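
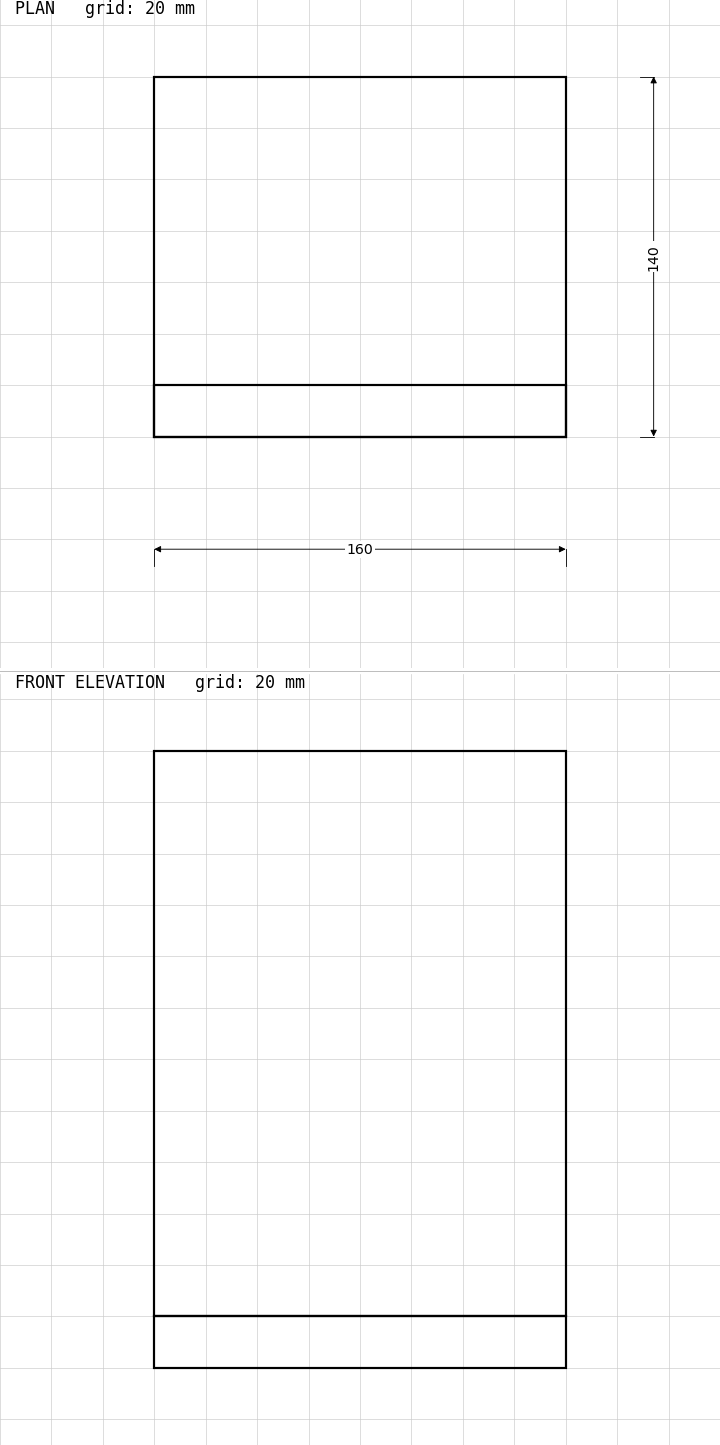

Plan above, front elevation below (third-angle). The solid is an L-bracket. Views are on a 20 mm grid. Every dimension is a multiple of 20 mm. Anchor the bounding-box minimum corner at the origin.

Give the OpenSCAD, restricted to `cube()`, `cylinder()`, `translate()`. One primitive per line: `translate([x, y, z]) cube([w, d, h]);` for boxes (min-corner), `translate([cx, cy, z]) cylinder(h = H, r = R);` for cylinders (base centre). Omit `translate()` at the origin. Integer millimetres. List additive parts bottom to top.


cube([160, 140, 20]);
translate([0, 0, 20]) cube([160, 20, 220]);


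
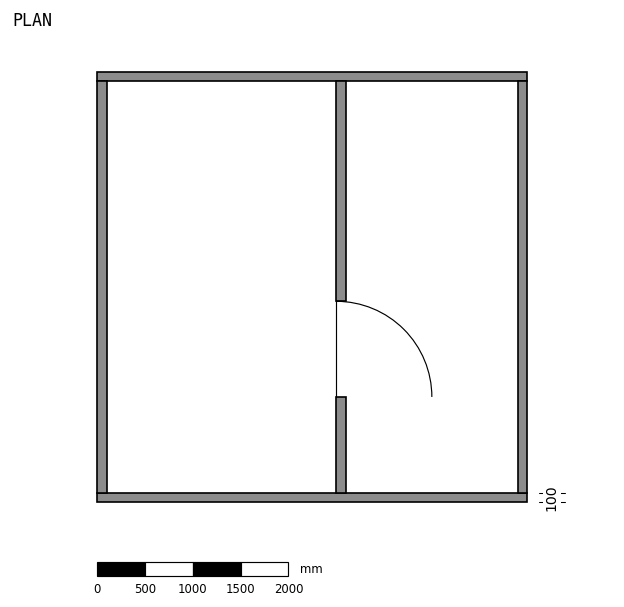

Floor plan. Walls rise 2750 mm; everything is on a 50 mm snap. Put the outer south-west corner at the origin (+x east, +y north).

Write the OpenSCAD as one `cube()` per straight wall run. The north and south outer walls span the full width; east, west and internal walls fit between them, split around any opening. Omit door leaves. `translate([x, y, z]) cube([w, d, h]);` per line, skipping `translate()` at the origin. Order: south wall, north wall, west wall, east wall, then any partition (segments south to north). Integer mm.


cube([4500, 100, 2750]);
translate([0, 4400, 0]) cube([4500, 100, 2750]);
translate([0, 100, 0]) cube([100, 4300, 2750]);
translate([4400, 100, 0]) cube([100, 4300, 2750]);
translate([2500, 100, 0]) cube([100, 1000, 2750]);
translate([2500, 2100, 0]) cube([100, 2300, 2750]);


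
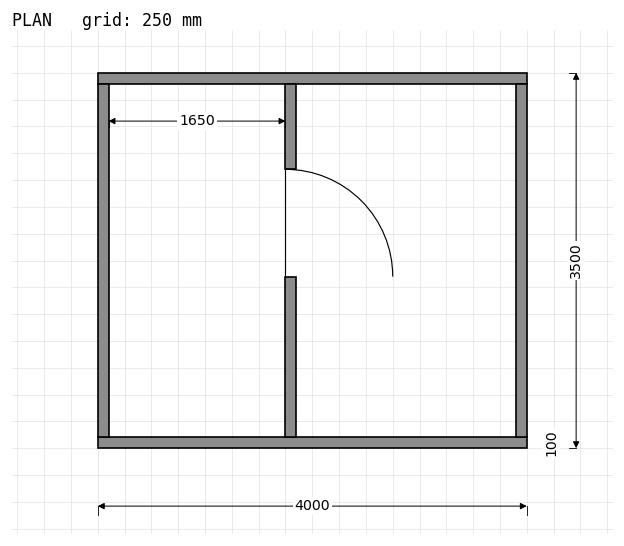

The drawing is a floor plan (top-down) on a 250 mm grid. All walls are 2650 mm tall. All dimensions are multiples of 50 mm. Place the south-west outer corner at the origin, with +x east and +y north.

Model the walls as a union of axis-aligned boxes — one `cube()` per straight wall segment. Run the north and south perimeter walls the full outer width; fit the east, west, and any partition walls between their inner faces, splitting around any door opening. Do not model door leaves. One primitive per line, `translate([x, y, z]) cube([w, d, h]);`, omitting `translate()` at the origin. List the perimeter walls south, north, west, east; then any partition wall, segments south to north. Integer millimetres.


cube([4000, 100, 2650]);
translate([0, 3400, 0]) cube([4000, 100, 2650]);
translate([0, 100, 0]) cube([100, 3300, 2650]);
translate([3900, 100, 0]) cube([100, 3300, 2650]);
translate([1750, 100, 0]) cube([100, 1500, 2650]);
translate([1750, 2600, 0]) cube([100, 800, 2650]);


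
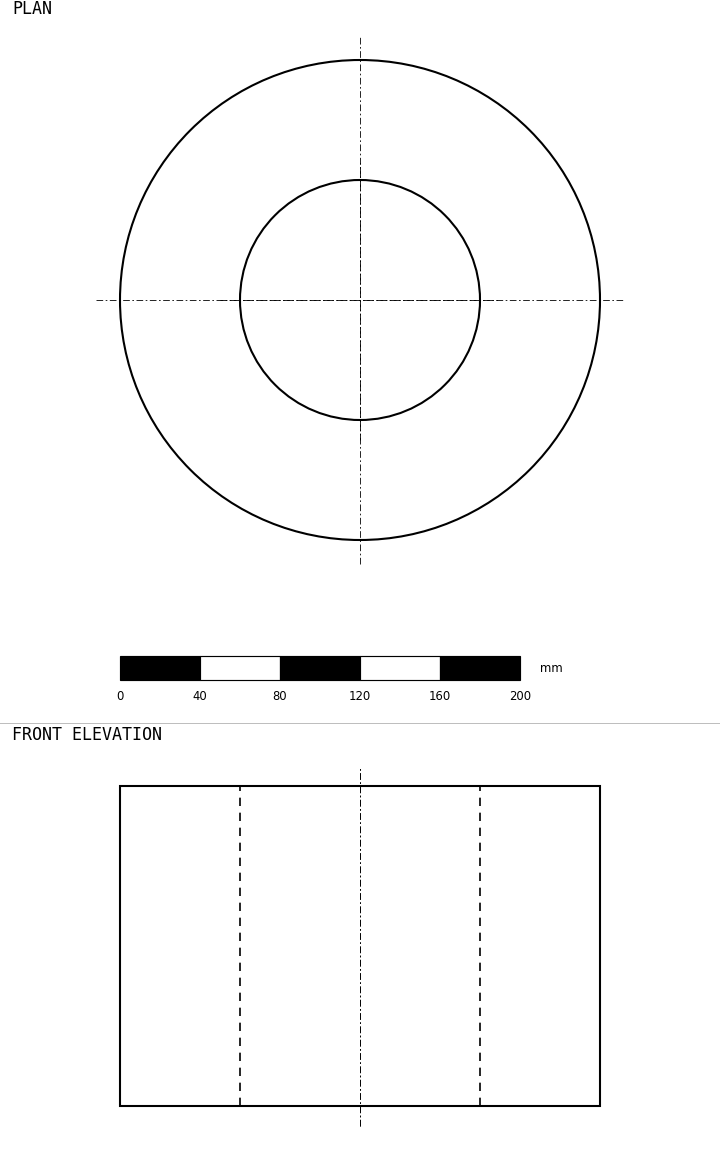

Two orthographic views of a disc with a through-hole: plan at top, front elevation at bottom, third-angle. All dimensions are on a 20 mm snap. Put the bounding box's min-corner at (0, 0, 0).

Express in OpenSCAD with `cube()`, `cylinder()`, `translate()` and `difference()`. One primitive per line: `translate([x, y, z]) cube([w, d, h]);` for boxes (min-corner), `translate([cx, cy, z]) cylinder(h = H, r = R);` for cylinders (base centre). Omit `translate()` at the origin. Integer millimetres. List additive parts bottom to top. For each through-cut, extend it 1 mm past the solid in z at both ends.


difference() {
  translate([120, 120, 0]) cylinder(h = 160, r = 120);
  translate([120, 120, -1]) cylinder(h = 162, r = 60);
}


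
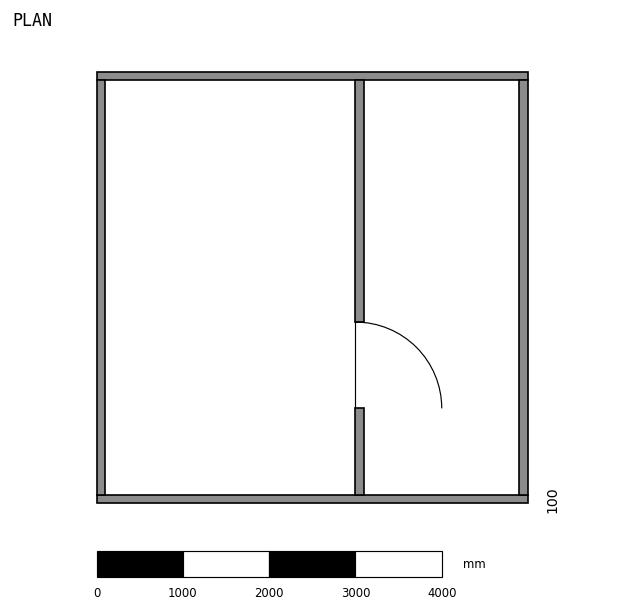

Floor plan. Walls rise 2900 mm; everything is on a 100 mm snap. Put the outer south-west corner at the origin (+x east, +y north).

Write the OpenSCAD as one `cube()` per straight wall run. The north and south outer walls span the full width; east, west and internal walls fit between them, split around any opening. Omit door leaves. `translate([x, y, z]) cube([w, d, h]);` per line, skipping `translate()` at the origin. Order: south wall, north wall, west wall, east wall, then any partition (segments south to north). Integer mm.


cube([5000, 100, 2900]);
translate([0, 4900, 0]) cube([5000, 100, 2900]);
translate([0, 100, 0]) cube([100, 4800, 2900]);
translate([4900, 100, 0]) cube([100, 4800, 2900]);
translate([3000, 100, 0]) cube([100, 1000, 2900]);
translate([3000, 2100, 0]) cube([100, 2800, 2900]);


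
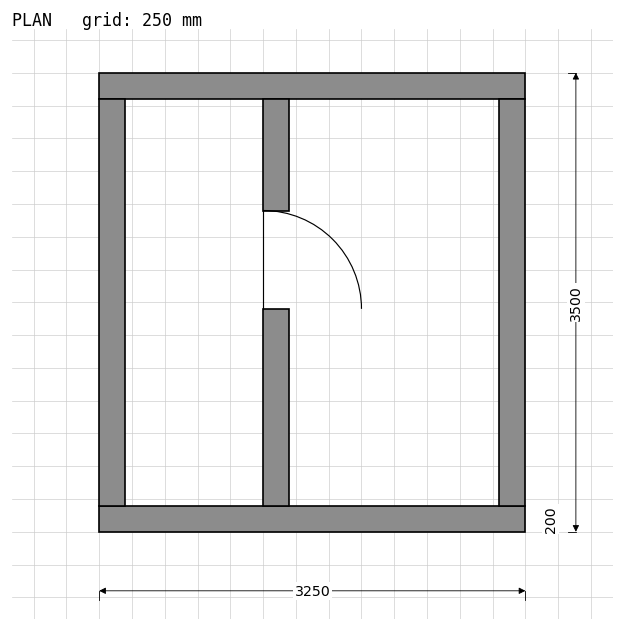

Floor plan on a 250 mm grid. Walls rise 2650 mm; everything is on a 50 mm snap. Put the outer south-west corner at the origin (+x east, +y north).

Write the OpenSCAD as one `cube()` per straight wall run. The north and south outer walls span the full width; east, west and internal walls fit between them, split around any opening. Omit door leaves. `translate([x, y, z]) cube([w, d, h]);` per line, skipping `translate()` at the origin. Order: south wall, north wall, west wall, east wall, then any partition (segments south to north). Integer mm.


cube([3250, 200, 2650]);
translate([0, 3300, 0]) cube([3250, 200, 2650]);
translate([0, 200, 0]) cube([200, 3100, 2650]);
translate([3050, 200, 0]) cube([200, 3100, 2650]);
translate([1250, 200, 0]) cube([200, 1500, 2650]);
translate([1250, 2450, 0]) cube([200, 850, 2650]);


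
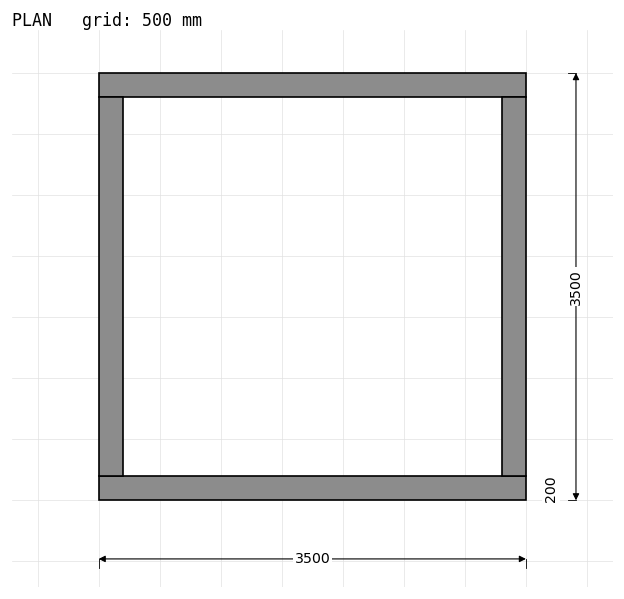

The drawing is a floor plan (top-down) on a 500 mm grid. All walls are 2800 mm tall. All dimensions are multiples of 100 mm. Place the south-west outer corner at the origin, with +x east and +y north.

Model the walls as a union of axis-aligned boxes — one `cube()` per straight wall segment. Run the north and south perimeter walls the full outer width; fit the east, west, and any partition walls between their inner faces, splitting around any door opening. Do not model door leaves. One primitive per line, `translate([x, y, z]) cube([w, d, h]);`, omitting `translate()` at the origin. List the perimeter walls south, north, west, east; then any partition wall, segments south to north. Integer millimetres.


cube([3500, 200, 2800]);
translate([0, 3300, 0]) cube([3500, 200, 2800]);
translate([0, 200, 0]) cube([200, 3100, 2800]);
translate([3300, 200, 0]) cube([200, 3100, 2800]);


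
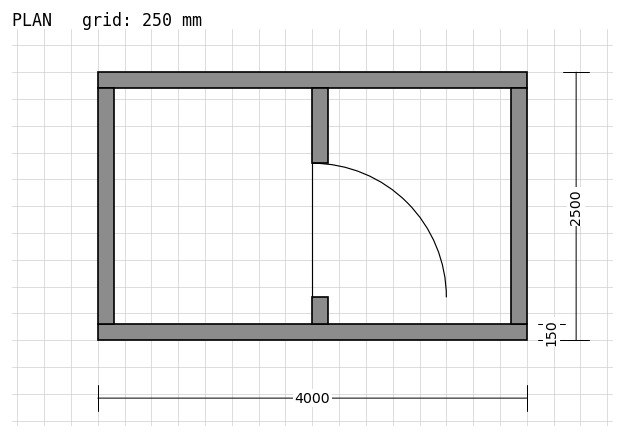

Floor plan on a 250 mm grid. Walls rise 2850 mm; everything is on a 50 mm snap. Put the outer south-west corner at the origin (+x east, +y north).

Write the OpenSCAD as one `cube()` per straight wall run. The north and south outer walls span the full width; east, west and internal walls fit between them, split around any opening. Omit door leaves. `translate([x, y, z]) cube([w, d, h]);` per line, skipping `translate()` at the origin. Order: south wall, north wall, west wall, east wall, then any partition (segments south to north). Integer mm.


cube([4000, 150, 2850]);
translate([0, 2350, 0]) cube([4000, 150, 2850]);
translate([0, 150, 0]) cube([150, 2200, 2850]);
translate([3850, 150, 0]) cube([150, 2200, 2850]);
translate([2000, 150, 0]) cube([150, 250, 2850]);
translate([2000, 1650, 0]) cube([150, 700, 2850]);


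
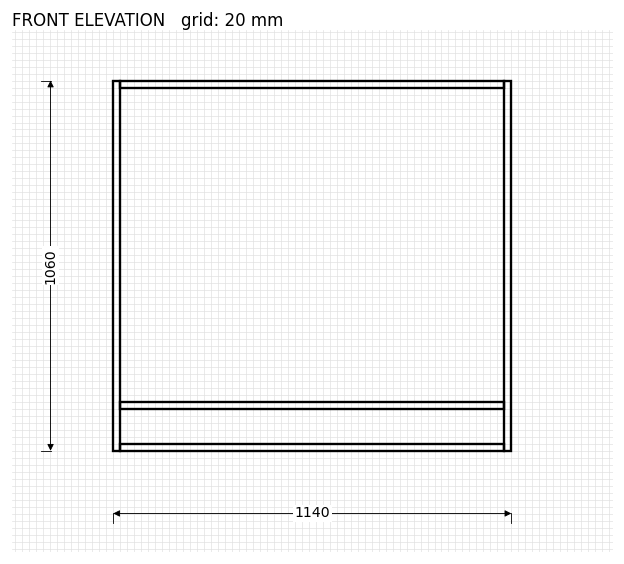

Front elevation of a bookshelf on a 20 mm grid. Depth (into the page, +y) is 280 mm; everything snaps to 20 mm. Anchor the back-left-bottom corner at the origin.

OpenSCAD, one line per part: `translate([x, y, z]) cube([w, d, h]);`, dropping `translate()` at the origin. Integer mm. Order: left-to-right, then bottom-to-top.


cube([20, 280, 1060]);
translate([20, 0, 0]) cube([1100, 280, 20]);
translate([20, 0, 120]) cube([1100, 280, 20]);
translate([20, 0, 1040]) cube([1100, 280, 20]);
translate([1120, 0, 0]) cube([20, 280, 1060]);


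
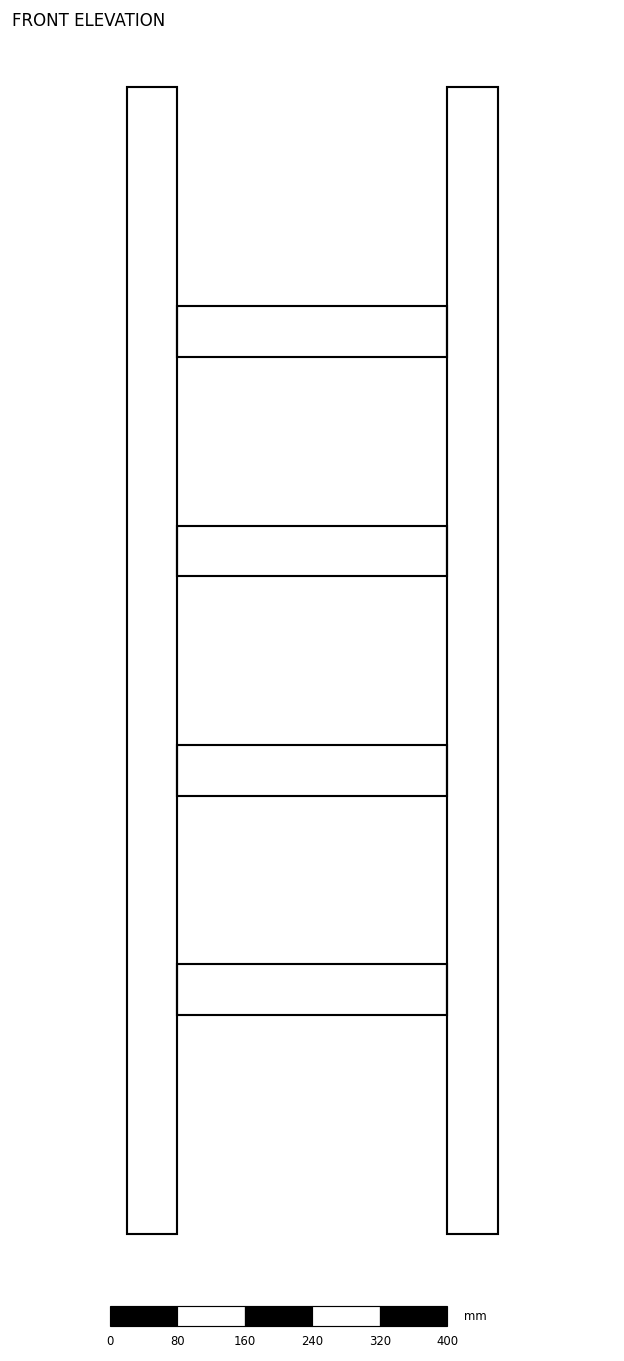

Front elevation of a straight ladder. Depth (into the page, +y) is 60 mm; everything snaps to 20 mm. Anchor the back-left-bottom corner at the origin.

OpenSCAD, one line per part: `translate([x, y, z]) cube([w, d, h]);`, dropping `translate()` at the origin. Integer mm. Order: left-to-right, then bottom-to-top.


cube([60, 60, 1360]);
translate([60, 0, 260]) cube([320, 60, 60]);
translate([60, 0, 520]) cube([320, 60, 60]);
translate([60, 0, 780]) cube([320, 60, 60]);
translate([60, 0, 1040]) cube([320, 60, 60]);
translate([380, 0, 0]) cube([60, 60, 1360]);


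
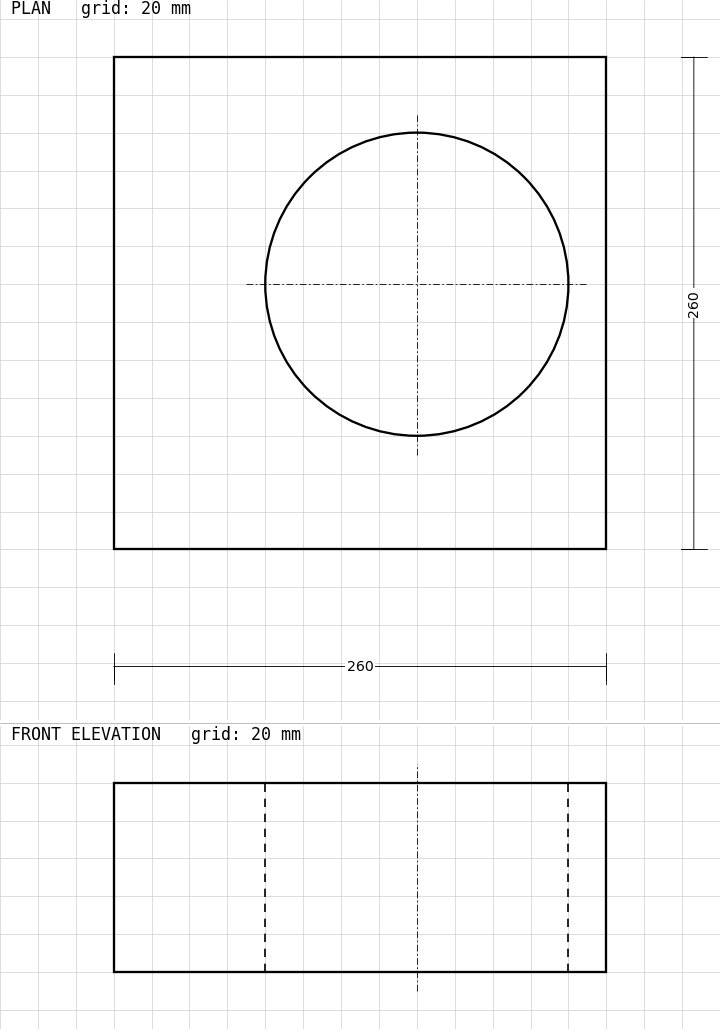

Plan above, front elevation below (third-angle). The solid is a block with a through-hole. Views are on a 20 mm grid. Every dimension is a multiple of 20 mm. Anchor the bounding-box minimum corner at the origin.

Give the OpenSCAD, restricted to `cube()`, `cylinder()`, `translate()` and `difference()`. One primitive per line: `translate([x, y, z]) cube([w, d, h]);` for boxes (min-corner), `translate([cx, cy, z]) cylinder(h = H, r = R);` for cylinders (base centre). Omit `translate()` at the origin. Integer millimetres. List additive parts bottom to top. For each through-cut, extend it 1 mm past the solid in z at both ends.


difference() {
  cube([260, 260, 100]);
  translate([160, 140, -1]) cylinder(h = 102, r = 80);
}


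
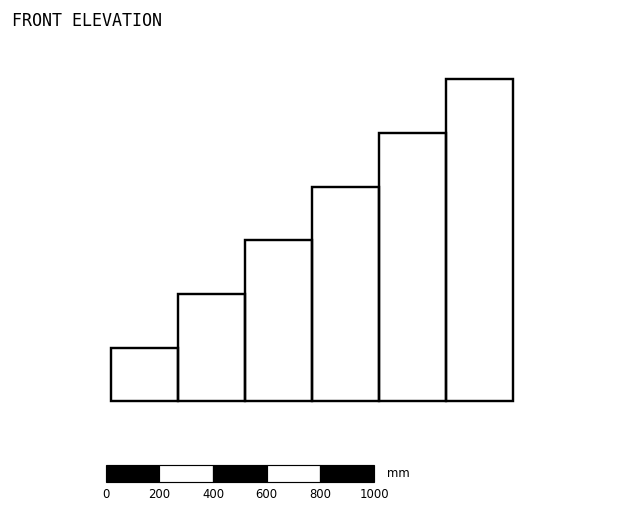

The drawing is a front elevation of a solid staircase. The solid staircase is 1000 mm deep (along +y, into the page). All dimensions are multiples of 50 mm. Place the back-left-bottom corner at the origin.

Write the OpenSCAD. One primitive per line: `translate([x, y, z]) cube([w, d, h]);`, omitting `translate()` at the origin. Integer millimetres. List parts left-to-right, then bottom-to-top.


cube([250, 1000, 200]);
translate([250, 0, 0]) cube([250, 1000, 400]);
translate([500, 0, 0]) cube([250, 1000, 600]);
translate([750, 0, 0]) cube([250, 1000, 800]);
translate([1000, 0, 0]) cube([250, 1000, 1000]);
translate([1250, 0, 0]) cube([250, 1000, 1200]);


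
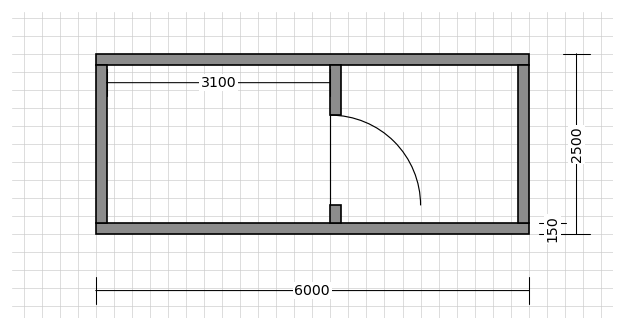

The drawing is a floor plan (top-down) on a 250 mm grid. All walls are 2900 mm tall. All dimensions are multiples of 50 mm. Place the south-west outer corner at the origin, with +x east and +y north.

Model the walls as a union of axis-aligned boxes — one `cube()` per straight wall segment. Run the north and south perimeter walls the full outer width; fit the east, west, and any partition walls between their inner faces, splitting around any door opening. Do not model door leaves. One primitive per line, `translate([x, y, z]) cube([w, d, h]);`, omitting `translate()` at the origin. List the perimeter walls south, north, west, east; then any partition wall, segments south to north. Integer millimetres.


cube([6000, 150, 2900]);
translate([0, 2350, 0]) cube([6000, 150, 2900]);
translate([0, 150, 0]) cube([150, 2200, 2900]);
translate([5850, 150, 0]) cube([150, 2200, 2900]);
translate([3250, 150, 0]) cube([150, 250, 2900]);
translate([3250, 1650, 0]) cube([150, 700, 2900]);


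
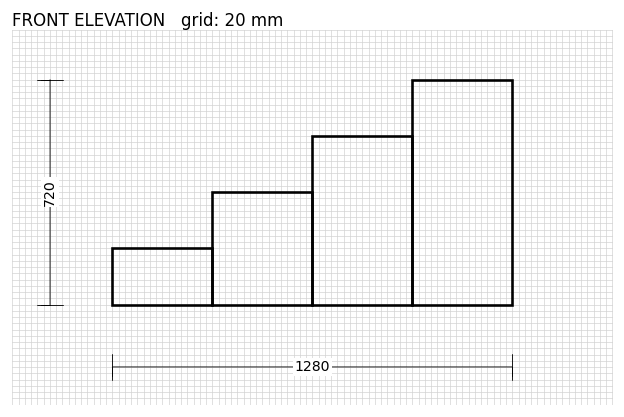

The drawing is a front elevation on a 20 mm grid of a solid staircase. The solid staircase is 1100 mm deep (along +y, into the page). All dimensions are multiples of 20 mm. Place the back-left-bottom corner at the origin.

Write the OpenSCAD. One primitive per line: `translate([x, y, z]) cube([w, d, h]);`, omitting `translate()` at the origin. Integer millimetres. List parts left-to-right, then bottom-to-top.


cube([320, 1100, 180]);
translate([320, 0, 0]) cube([320, 1100, 360]);
translate([640, 0, 0]) cube([320, 1100, 540]);
translate([960, 0, 0]) cube([320, 1100, 720]);


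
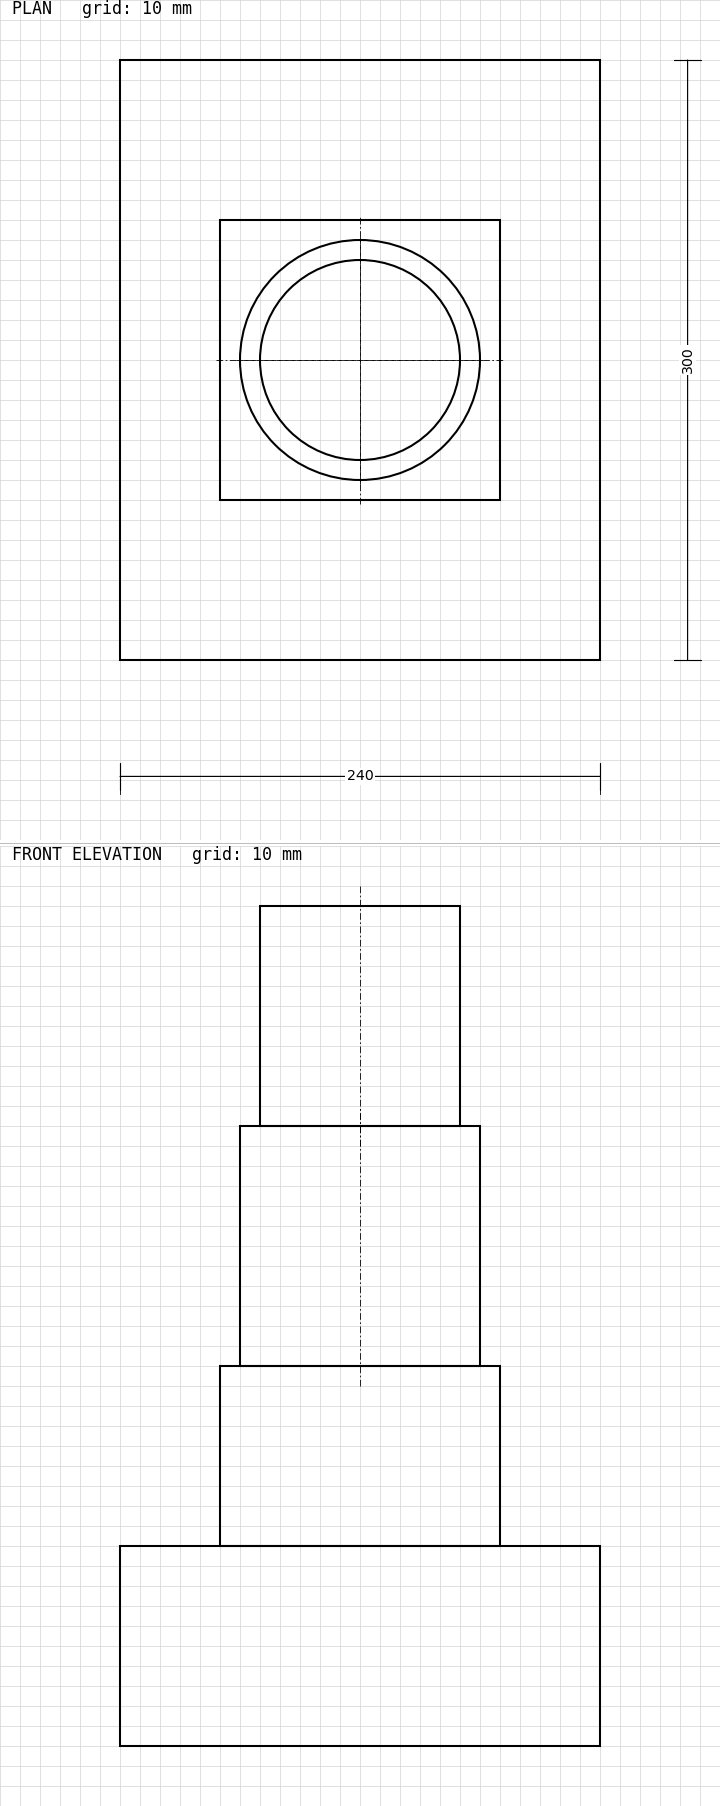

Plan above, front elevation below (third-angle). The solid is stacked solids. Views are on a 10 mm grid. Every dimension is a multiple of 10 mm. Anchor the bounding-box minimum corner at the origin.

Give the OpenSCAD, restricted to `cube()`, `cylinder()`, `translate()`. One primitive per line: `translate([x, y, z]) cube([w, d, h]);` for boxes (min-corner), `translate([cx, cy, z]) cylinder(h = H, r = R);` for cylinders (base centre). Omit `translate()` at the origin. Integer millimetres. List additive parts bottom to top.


cube([240, 300, 100]);
translate([50, 80, 100]) cube([140, 140, 90]);
translate([120, 150, 190]) cylinder(h = 120, r = 60);
translate([120, 150, 310]) cylinder(h = 110, r = 50);


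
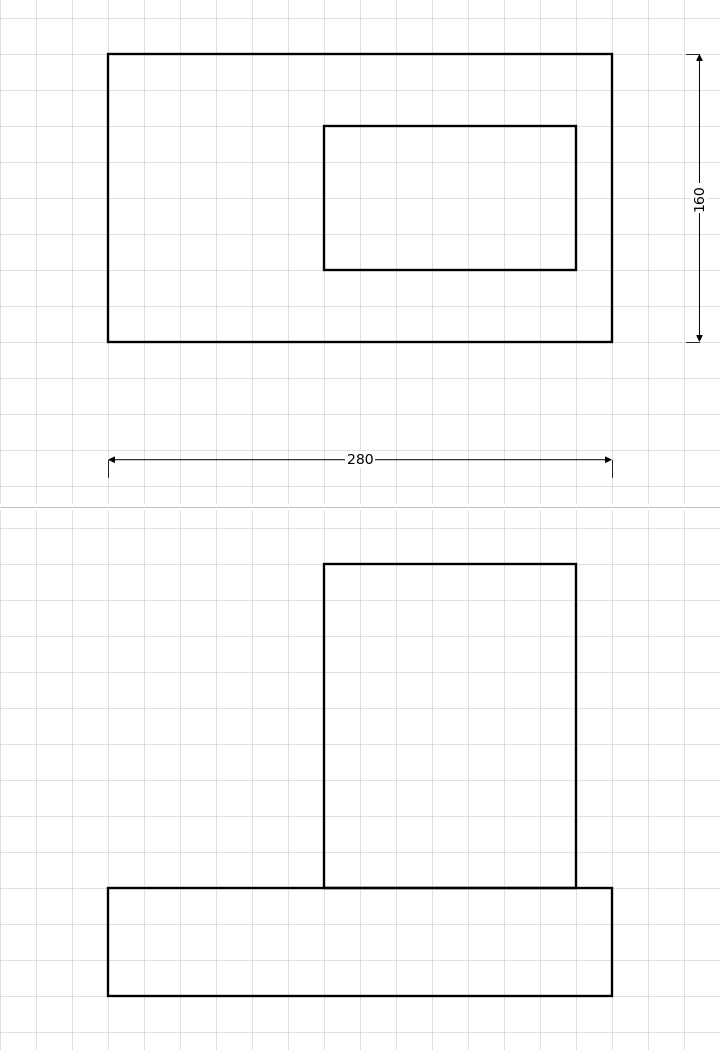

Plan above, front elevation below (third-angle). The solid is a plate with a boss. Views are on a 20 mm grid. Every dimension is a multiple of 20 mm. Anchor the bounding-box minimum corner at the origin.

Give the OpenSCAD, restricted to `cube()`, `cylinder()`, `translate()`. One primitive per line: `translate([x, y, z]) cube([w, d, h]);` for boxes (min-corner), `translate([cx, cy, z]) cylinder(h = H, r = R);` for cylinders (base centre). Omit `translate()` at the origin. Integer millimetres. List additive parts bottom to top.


cube([280, 160, 60]);
translate([120, 40, 60]) cube([140, 80, 180]);


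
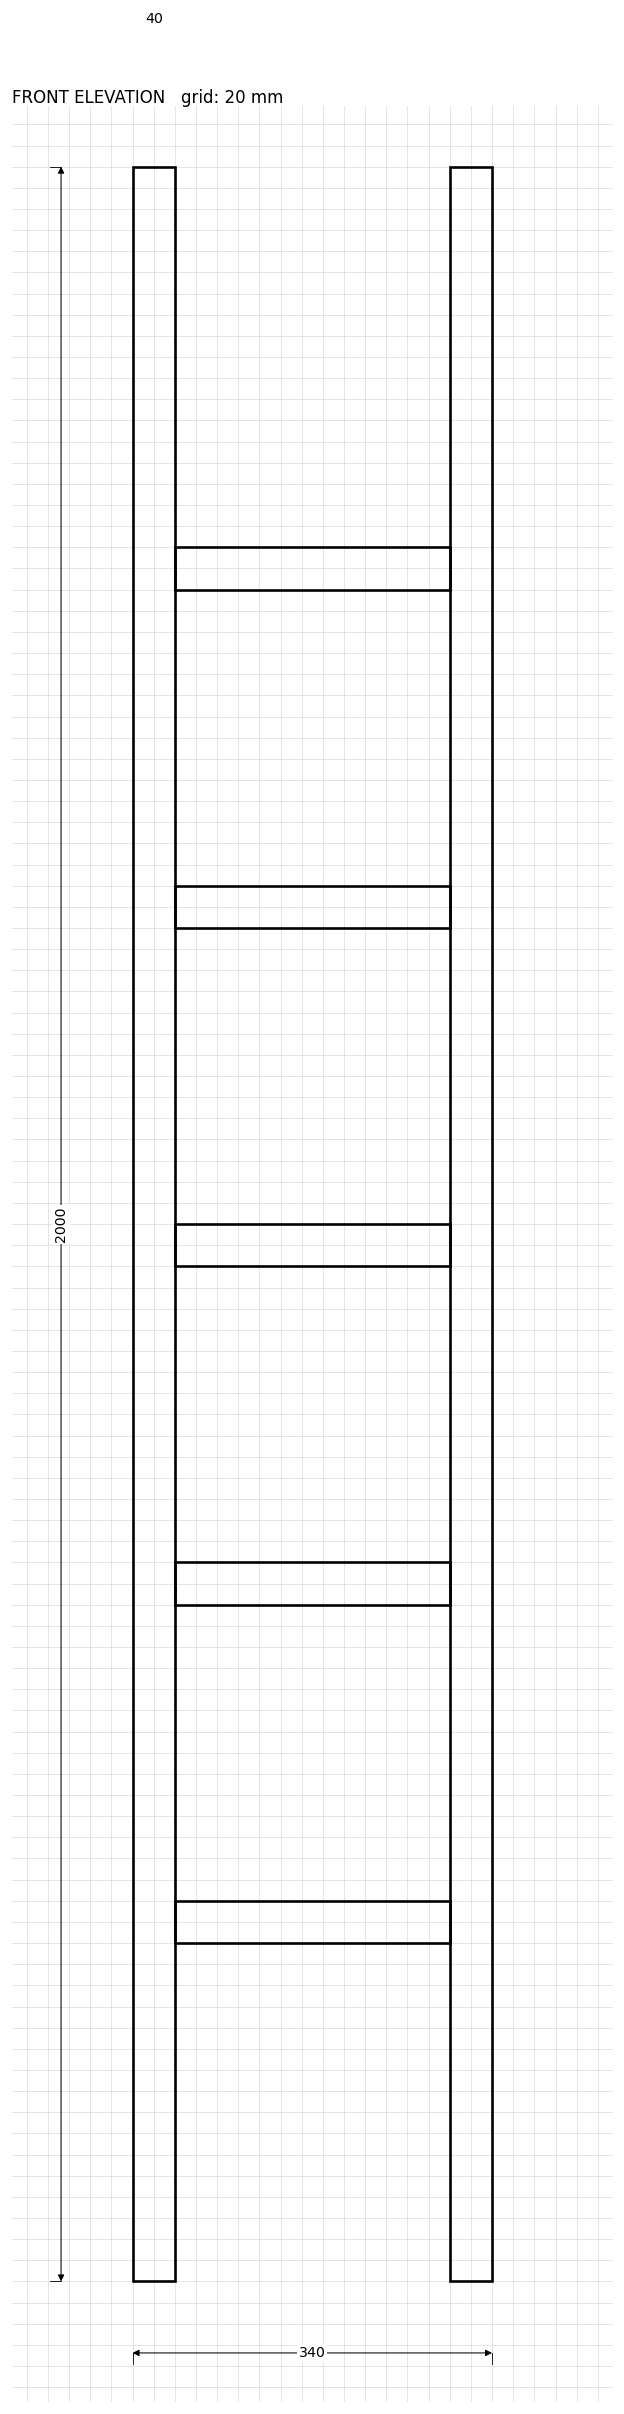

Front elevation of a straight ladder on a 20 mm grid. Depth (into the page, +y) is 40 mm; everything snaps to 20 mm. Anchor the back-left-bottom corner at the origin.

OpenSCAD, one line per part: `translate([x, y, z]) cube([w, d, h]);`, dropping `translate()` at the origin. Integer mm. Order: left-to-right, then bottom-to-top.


cube([40, 40, 2000]);
translate([40, 0, 320]) cube([260, 40, 40]);
translate([40, 0, 640]) cube([260, 40, 40]);
translate([40, 0, 960]) cube([260, 40, 40]);
translate([40, 0, 1280]) cube([260, 40, 40]);
translate([40, 0, 1600]) cube([260, 40, 40]);
translate([300, 0, 0]) cube([40, 40, 2000]);


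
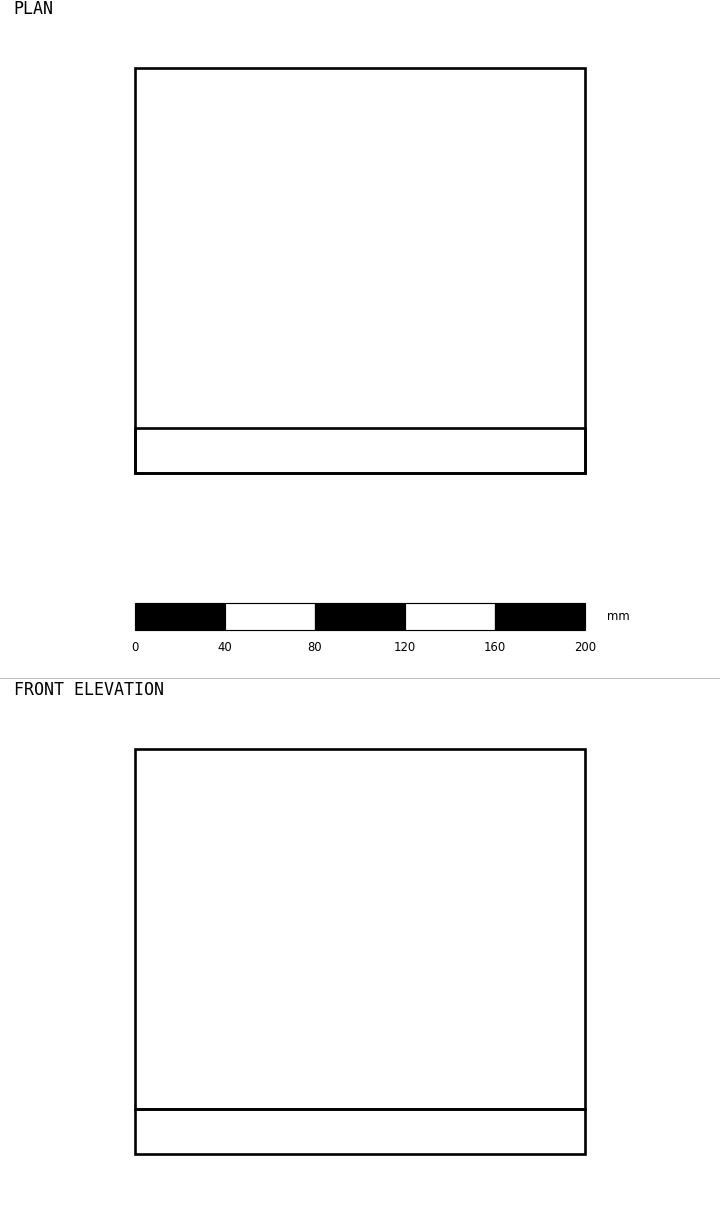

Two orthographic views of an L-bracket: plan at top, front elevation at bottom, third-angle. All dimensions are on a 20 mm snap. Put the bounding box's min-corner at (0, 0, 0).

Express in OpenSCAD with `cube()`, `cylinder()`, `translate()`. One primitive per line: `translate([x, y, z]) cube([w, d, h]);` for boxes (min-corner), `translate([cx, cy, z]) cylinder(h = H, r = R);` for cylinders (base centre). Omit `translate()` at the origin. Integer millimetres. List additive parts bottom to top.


cube([200, 180, 20]);
translate([0, 0, 20]) cube([200, 20, 160]);


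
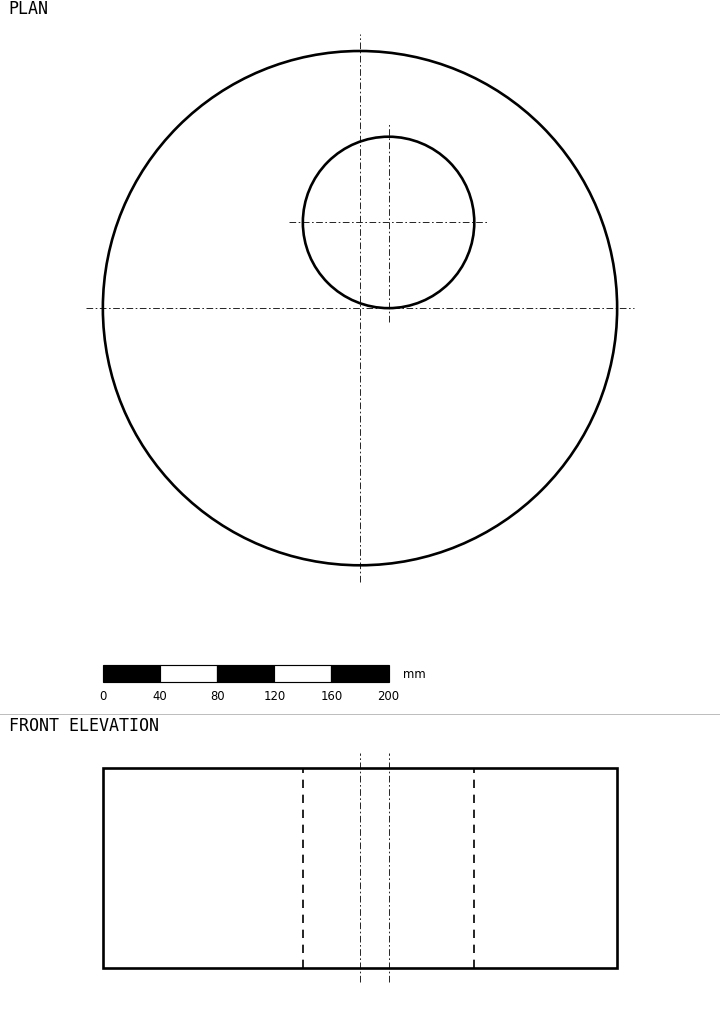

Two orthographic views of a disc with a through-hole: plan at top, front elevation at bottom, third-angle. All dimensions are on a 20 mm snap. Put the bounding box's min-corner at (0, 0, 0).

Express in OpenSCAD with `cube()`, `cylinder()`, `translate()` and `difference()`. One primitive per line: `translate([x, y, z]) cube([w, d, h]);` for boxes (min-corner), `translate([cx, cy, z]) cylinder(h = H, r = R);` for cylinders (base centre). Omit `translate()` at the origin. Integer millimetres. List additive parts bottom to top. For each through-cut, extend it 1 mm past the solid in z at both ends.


difference() {
  translate([180, 180, 0]) cylinder(h = 140, r = 180);
  translate([200, 240, -1]) cylinder(h = 142, r = 60);
}


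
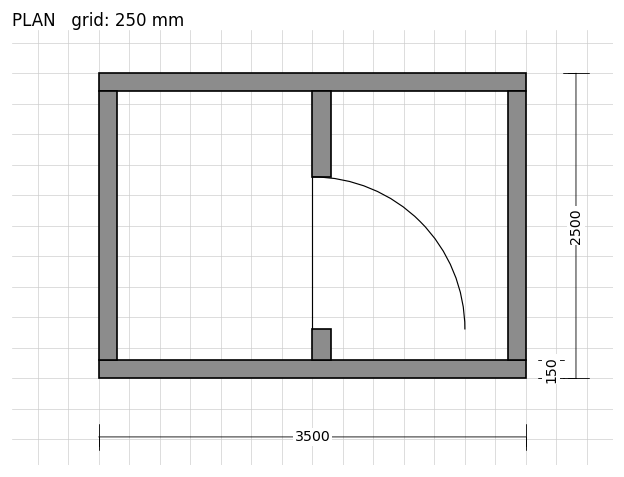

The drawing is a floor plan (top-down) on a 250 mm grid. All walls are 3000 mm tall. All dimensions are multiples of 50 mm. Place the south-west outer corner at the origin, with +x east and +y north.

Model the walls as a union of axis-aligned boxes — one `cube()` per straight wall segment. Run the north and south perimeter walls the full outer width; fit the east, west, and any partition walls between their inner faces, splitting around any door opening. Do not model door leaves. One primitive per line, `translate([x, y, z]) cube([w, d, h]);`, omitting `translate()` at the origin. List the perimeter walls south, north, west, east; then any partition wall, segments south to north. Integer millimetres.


cube([3500, 150, 3000]);
translate([0, 2350, 0]) cube([3500, 150, 3000]);
translate([0, 150, 0]) cube([150, 2200, 3000]);
translate([3350, 150, 0]) cube([150, 2200, 3000]);
translate([1750, 150, 0]) cube([150, 250, 3000]);
translate([1750, 1650, 0]) cube([150, 700, 3000]);


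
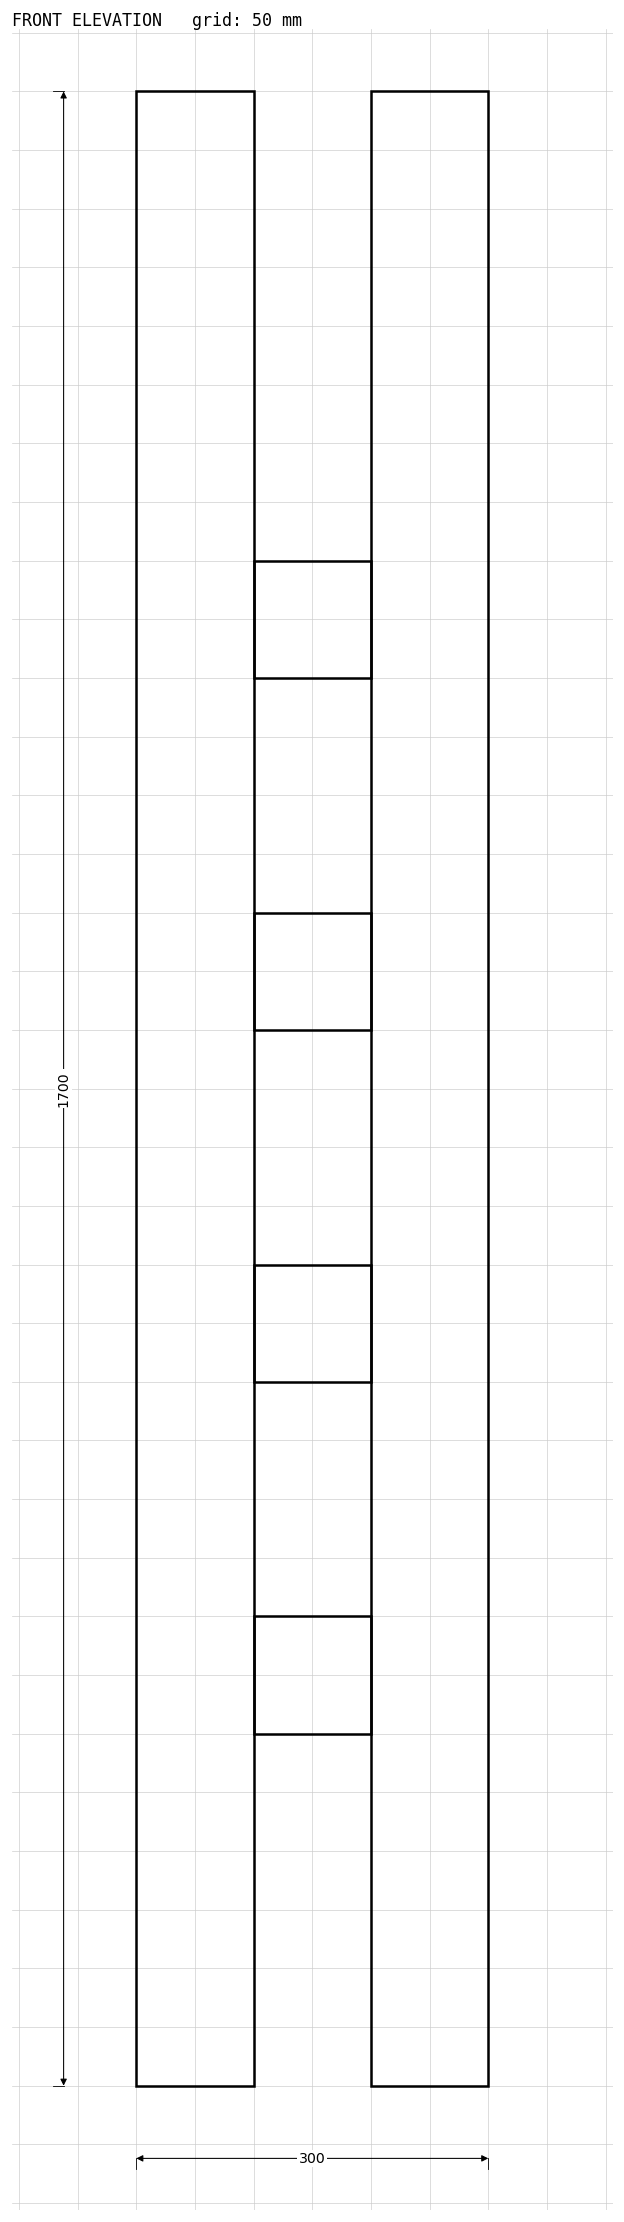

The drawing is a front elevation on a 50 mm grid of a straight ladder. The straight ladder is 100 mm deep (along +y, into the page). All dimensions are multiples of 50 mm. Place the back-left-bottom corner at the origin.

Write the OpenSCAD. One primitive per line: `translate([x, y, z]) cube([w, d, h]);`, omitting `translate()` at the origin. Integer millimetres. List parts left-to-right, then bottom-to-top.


cube([100, 100, 1700]);
translate([100, 0, 300]) cube([100, 100, 100]);
translate([100, 0, 600]) cube([100, 100, 100]);
translate([100, 0, 900]) cube([100, 100, 100]);
translate([100, 0, 1200]) cube([100, 100, 100]);
translate([200, 0, 0]) cube([100, 100, 1700]);


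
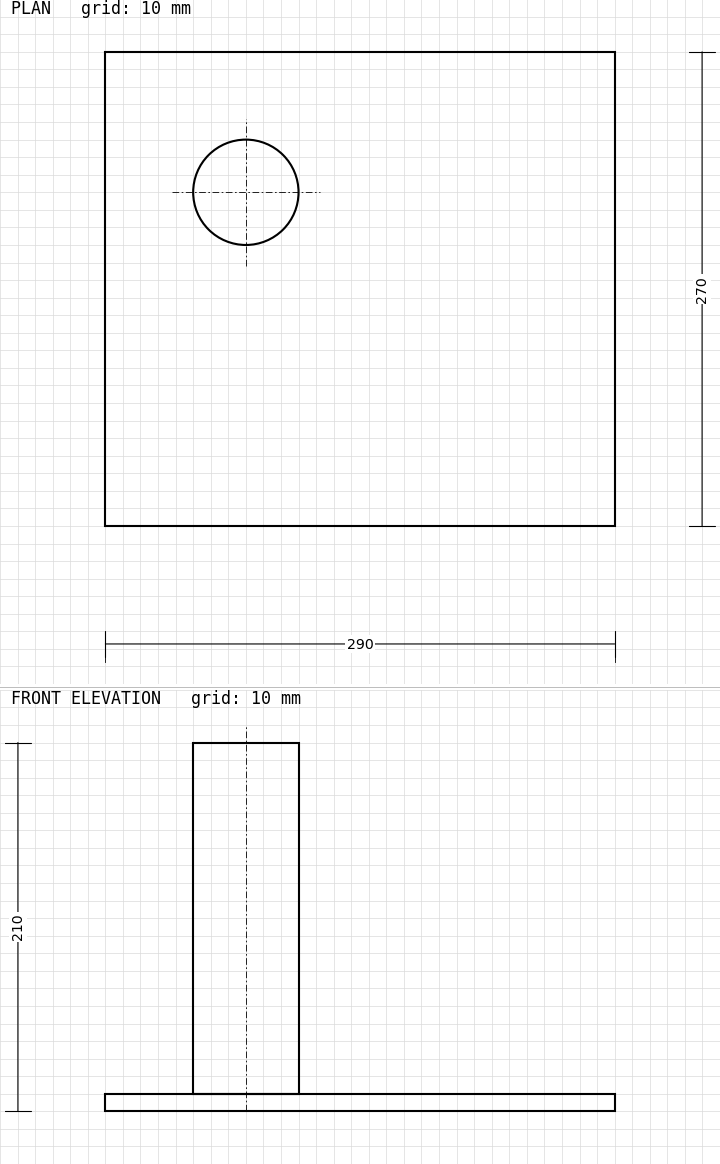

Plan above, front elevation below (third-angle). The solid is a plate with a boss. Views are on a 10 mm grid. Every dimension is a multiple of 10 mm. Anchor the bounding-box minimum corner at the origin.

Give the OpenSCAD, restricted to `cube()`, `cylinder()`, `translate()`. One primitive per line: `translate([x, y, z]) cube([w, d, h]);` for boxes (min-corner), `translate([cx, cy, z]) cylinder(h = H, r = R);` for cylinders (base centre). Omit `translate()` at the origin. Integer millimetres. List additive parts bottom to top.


cube([290, 270, 10]);
translate([80, 190, 10]) cylinder(h = 200, r = 30);


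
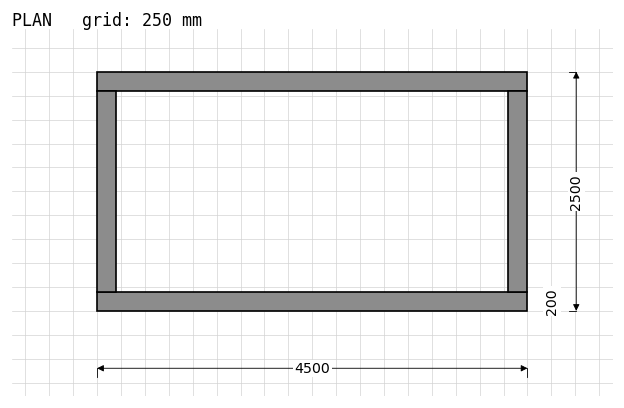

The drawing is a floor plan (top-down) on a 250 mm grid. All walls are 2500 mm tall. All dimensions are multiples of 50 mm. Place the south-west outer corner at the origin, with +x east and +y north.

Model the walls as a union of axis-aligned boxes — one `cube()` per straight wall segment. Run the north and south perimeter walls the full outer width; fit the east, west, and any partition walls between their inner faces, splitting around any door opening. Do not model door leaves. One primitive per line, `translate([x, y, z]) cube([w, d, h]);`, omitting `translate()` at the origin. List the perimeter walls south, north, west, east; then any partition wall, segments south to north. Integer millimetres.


cube([4500, 200, 2500]);
translate([0, 2300, 0]) cube([4500, 200, 2500]);
translate([0, 200, 0]) cube([200, 2100, 2500]);
translate([4300, 200, 0]) cube([200, 2100, 2500]);


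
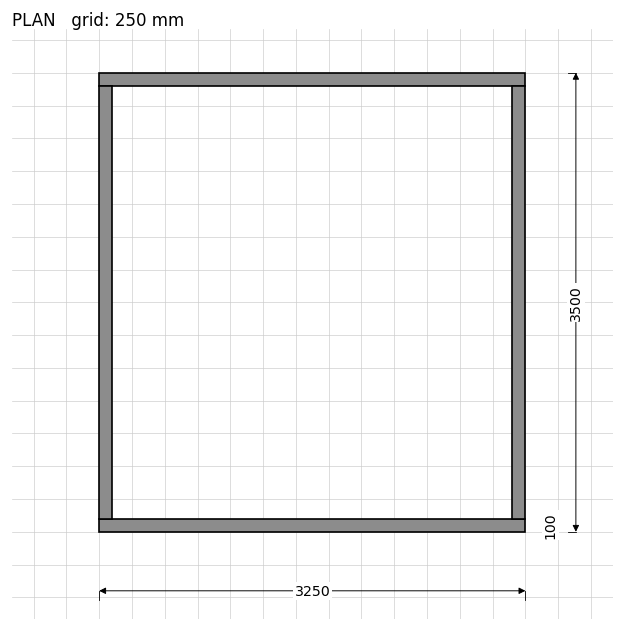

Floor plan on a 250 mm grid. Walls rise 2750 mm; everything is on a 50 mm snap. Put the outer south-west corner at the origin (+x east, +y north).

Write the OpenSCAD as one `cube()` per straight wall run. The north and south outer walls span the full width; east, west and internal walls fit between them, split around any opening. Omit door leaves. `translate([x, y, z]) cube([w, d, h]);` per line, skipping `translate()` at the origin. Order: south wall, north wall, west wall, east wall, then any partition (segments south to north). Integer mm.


cube([3250, 100, 2750]);
translate([0, 3400, 0]) cube([3250, 100, 2750]);
translate([0, 100, 0]) cube([100, 3300, 2750]);
translate([3150, 100, 0]) cube([100, 3300, 2750]);


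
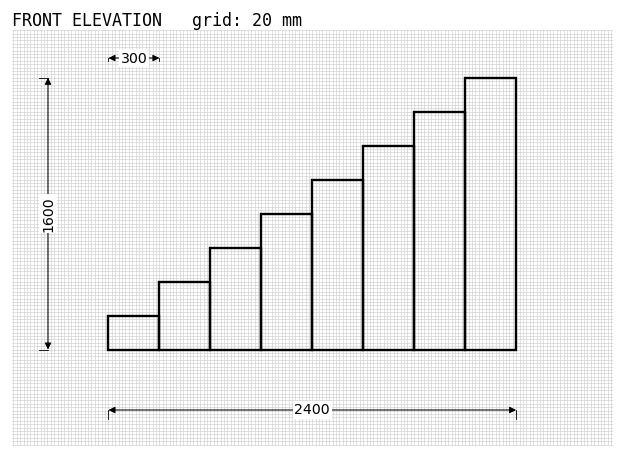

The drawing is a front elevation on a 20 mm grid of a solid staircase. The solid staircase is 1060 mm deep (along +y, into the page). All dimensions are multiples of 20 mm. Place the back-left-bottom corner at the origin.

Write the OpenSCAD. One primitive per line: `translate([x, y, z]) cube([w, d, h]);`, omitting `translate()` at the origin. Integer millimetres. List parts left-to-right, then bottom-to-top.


cube([300, 1060, 200]);
translate([300, 0, 0]) cube([300, 1060, 400]);
translate([600, 0, 0]) cube([300, 1060, 600]);
translate([900, 0, 0]) cube([300, 1060, 800]);
translate([1200, 0, 0]) cube([300, 1060, 1000]);
translate([1500, 0, 0]) cube([300, 1060, 1200]);
translate([1800, 0, 0]) cube([300, 1060, 1400]);
translate([2100, 0, 0]) cube([300, 1060, 1600]);


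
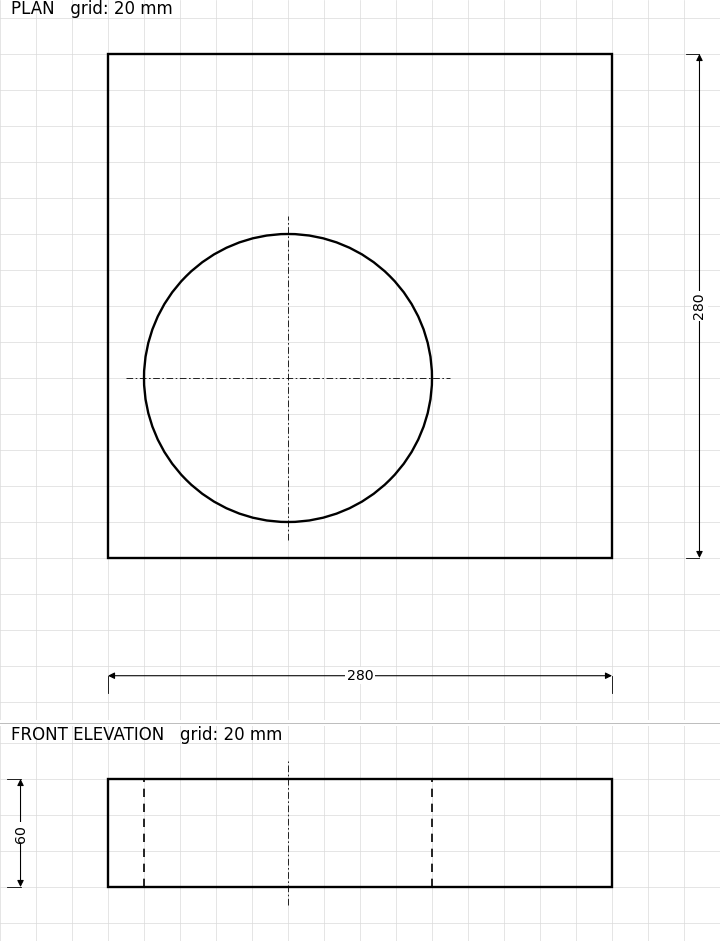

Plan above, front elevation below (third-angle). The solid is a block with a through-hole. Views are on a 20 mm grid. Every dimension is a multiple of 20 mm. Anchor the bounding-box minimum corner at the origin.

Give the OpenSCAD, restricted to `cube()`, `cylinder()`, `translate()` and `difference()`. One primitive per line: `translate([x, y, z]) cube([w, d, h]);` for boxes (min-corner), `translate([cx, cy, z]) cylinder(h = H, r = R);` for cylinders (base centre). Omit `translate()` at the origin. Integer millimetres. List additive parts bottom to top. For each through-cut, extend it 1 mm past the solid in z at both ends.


difference() {
  cube([280, 280, 60]);
  translate([100, 100, -1]) cylinder(h = 62, r = 80);
}


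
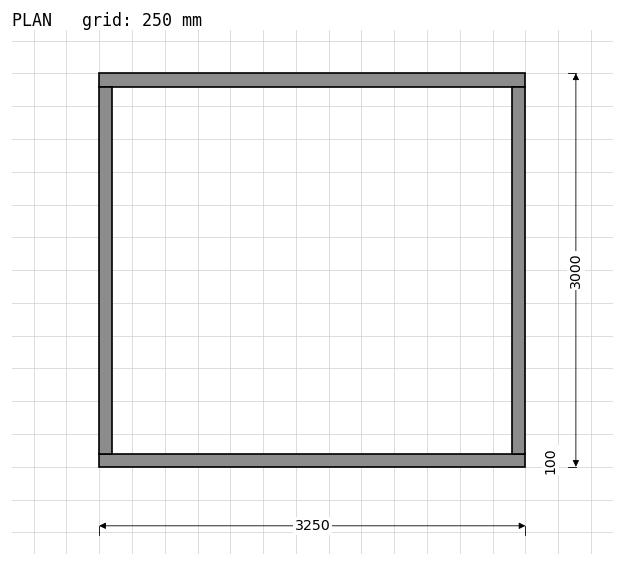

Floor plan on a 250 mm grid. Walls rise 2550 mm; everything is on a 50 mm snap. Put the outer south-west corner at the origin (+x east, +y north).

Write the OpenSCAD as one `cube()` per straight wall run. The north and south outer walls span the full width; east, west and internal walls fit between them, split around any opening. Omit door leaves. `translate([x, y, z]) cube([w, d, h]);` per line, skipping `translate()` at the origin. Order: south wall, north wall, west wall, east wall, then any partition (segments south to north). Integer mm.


cube([3250, 100, 2550]);
translate([0, 2900, 0]) cube([3250, 100, 2550]);
translate([0, 100, 0]) cube([100, 2800, 2550]);
translate([3150, 100, 0]) cube([100, 2800, 2550]);


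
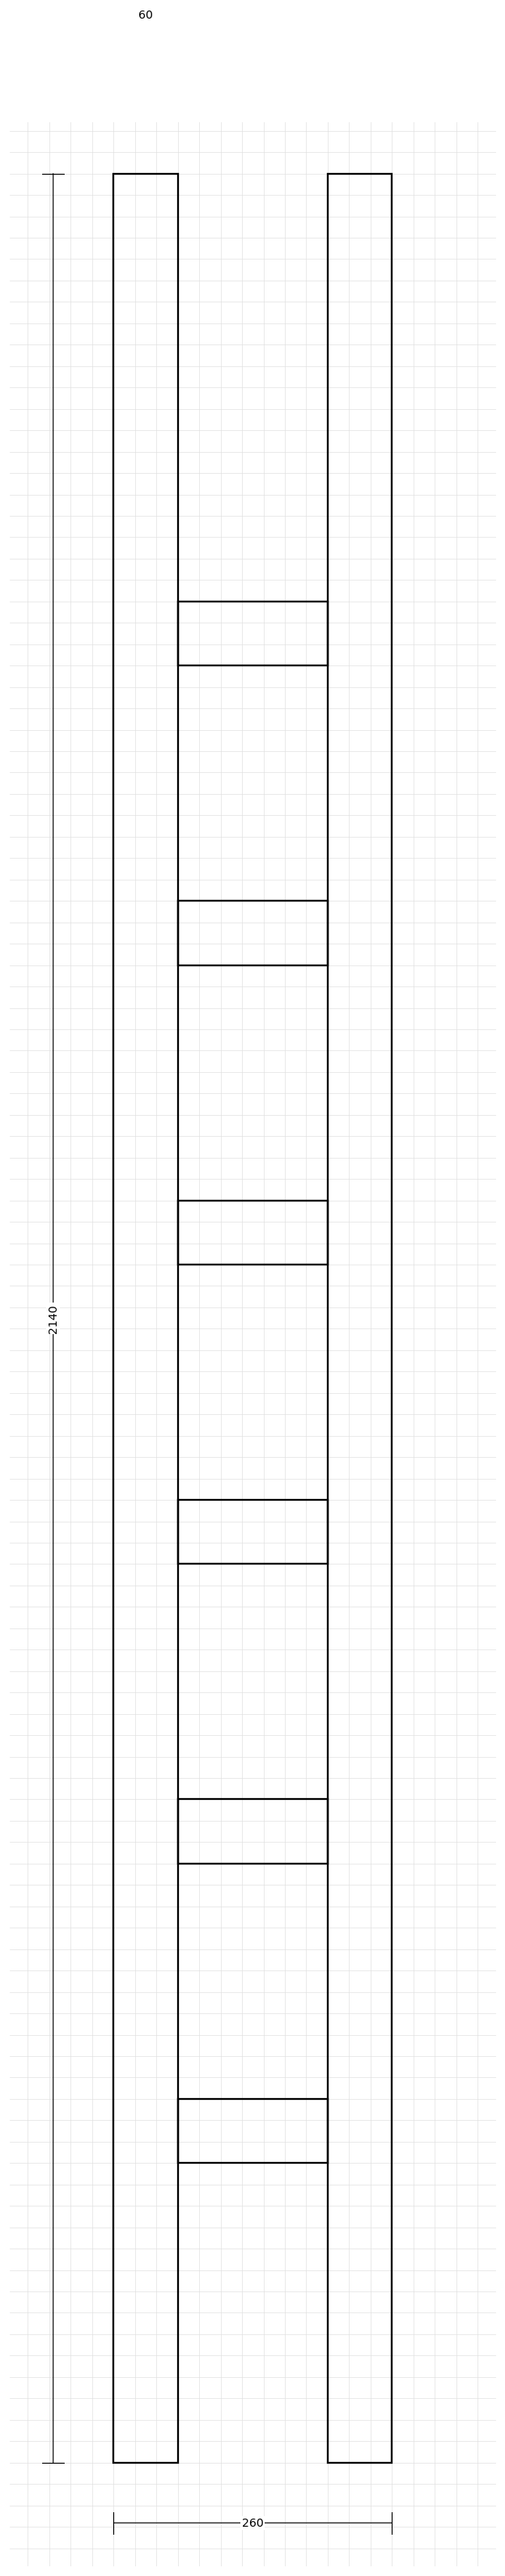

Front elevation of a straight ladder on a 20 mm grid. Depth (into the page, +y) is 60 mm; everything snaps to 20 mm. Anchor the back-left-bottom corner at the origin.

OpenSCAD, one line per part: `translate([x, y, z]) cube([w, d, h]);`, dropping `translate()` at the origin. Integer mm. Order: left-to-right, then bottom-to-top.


cube([60, 60, 2140]);
translate([60, 0, 280]) cube([140, 60, 60]);
translate([60, 0, 560]) cube([140, 60, 60]);
translate([60, 0, 840]) cube([140, 60, 60]);
translate([60, 0, 1120]) cube([140, 60, 60]);
translate([60, 0, 1400]) cube([140, 60, 60]);
translate([60, 0, 1680]) cube([140, 60, 60]);
translate([200, 0, 0]) cube([60, 60, 2140]);


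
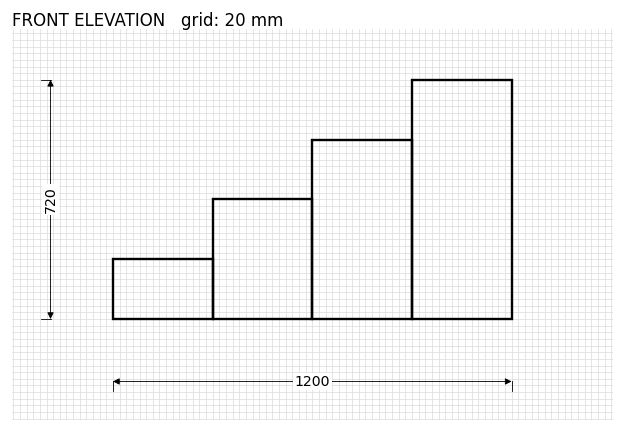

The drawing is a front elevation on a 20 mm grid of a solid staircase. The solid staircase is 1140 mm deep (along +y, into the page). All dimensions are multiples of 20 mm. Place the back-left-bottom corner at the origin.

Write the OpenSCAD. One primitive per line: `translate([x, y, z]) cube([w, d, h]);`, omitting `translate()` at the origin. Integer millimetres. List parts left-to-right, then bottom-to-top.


cube([300, 1140, 180]);
translate([300, 0, 0]) cube([300, 1140, 360]);
translate([600, 0, 0]) cube([300, 1140, 540]);
translate([900, 0, 0]) cube([300, 1140, 720]);


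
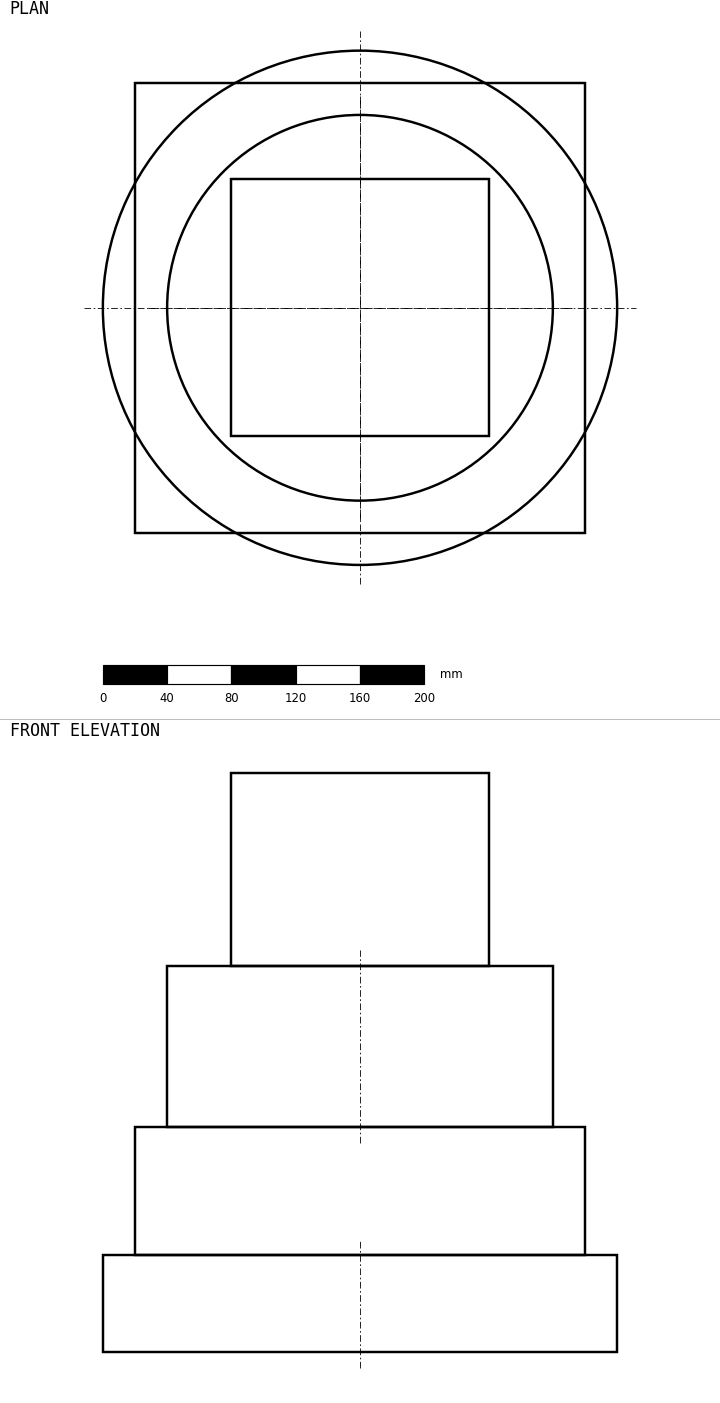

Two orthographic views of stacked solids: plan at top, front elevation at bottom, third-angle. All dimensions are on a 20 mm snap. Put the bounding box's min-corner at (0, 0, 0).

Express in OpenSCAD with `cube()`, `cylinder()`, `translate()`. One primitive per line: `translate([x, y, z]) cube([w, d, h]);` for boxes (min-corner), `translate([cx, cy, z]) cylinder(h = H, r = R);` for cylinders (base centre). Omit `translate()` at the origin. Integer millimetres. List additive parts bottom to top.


translate([160, 160, 0]) cylinder(h = 60, r = 160);
translate([20, 20, 60]) cube([280, 280, 80]);
translate([160, 160, 140]) cylinder(h = 100, r = 120);
translate([80, 80, 240]) cube([160, 160, 120]);


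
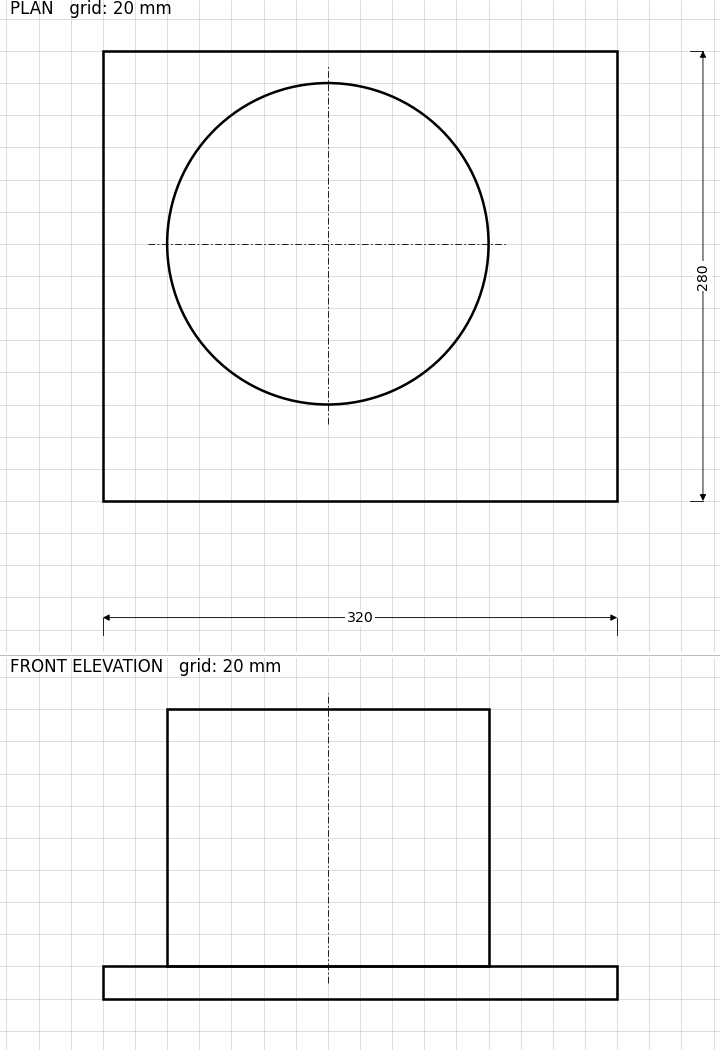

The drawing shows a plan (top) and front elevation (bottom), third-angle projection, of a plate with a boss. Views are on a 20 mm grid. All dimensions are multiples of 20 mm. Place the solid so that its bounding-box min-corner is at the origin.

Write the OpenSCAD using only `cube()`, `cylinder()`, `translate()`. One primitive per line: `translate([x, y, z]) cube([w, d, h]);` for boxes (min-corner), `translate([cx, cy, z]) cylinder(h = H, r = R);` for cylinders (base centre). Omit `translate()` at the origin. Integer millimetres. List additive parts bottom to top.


cube([320, 280, 20]);
translate([140, 160, 20]) cylinder(h = 160, r = 100);


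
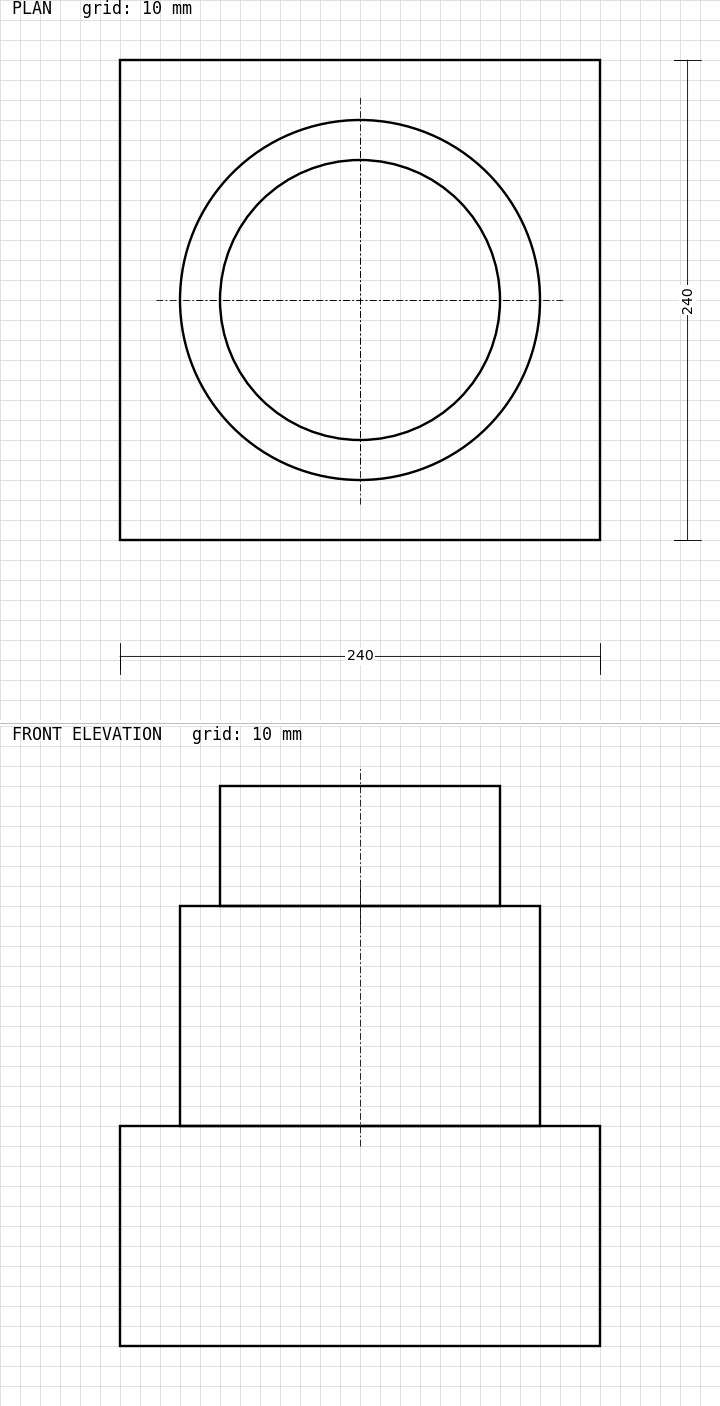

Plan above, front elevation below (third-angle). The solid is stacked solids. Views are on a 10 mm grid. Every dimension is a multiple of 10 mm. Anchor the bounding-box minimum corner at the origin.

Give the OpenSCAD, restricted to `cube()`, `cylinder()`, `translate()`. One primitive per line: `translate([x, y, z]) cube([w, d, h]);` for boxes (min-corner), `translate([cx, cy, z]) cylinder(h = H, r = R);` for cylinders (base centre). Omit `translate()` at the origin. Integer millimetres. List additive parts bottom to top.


cube([240, 240, 110]);
translate([120, 120, 110]) cylinder(h = 110, r = 90);
translate([120, 120, 220]) cylinder(h = 60, r = 70);


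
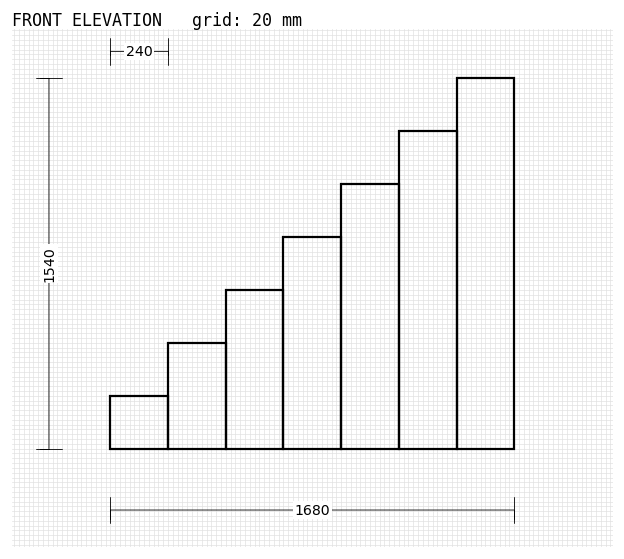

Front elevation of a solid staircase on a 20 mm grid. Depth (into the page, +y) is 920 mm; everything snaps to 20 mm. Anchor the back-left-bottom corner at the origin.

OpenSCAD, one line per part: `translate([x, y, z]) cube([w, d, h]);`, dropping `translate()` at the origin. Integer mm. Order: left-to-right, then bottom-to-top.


cube([240, 920, 220]);
translate([240, 0, 0]) cube([240, 920, 440]);
translate([480, 0, 0]) cube([240, 920, 660]);
translate([720, 0, 0]) cube([240, 920, 880]);
translate([960, 0, 0]) cube([240, 920, 1100]);
translate([1200, 0, 0]) cube([240, 920, 1320]);
translate([1440, 0, 0]) cube([240, 920, 1540]);


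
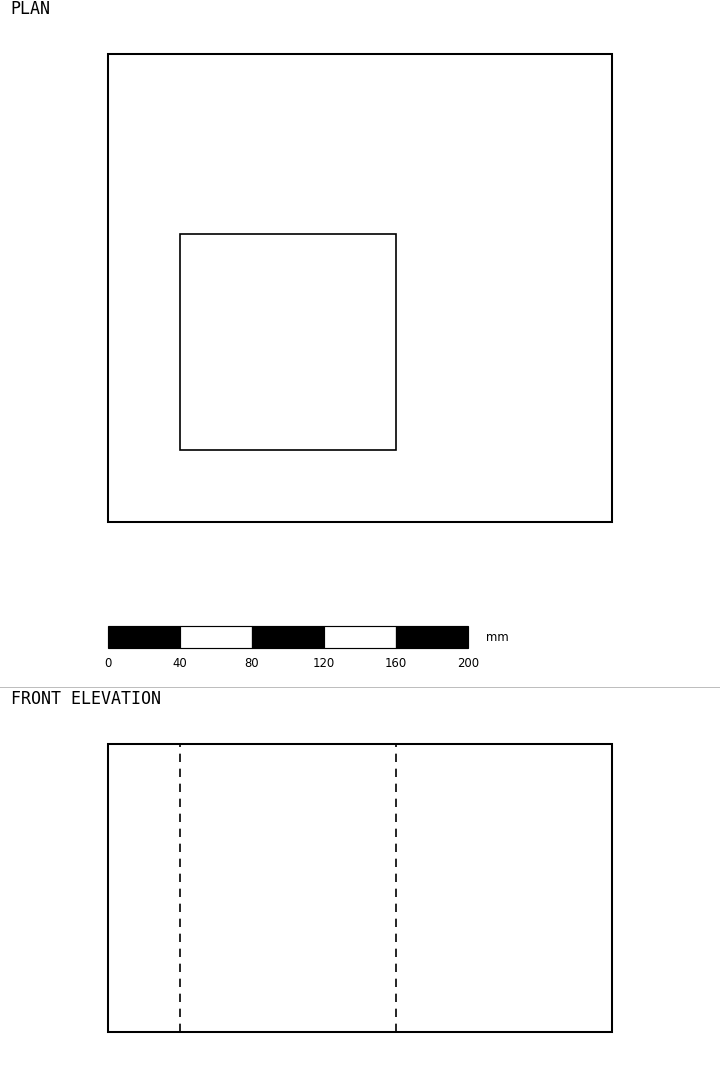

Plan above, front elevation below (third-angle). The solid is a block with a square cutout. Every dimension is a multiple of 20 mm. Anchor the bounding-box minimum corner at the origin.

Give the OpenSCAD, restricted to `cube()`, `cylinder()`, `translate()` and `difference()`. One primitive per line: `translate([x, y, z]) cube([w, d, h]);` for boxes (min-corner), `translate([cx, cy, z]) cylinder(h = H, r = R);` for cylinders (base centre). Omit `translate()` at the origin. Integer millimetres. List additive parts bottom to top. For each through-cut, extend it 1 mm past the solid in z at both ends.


difference() {
  cube([280, 260, 160]);
  translate([40, 40, -1]) cube([120, 120, 162]);
}
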